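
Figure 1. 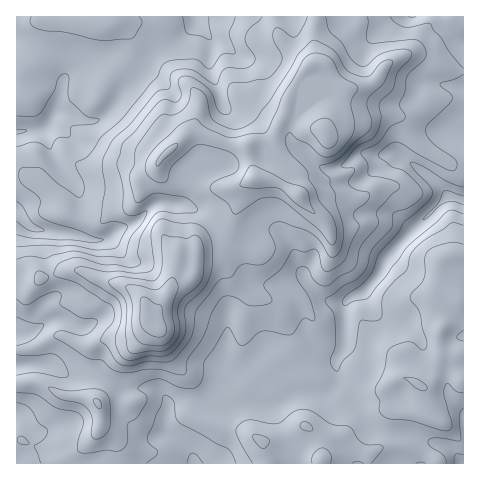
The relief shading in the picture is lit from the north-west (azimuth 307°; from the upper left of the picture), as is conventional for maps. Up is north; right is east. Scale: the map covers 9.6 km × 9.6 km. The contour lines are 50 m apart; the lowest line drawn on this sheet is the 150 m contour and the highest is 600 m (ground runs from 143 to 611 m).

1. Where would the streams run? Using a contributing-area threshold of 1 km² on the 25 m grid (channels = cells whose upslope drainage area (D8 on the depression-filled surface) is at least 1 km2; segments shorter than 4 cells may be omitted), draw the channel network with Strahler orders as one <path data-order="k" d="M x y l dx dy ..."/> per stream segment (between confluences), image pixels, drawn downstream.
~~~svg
<path data-order="1" d="M446 447l1 0 16 16"/><path data-order="1" d="M34 431l-14-14-3 0 0-1"/><path data-order="1" d="M354 399l-5-8-9-9 0-4-1-1"/><path data-order="1" d="M154 389l5 2 8 9-1 32 3 3 10 6 13 13 1 2 0 7 1 0"/><path data-order="2" d="M225 383l-8 15 0 6 3 1 11 1 6-2 40 0 16-9 6 0 1-2 26 2 11-11 2-7"/><path data-order="2" d="M339 377l-2-8-1-1 0-8 5-6 3-8 0-42 2-2"/><path data-order="1" d="M62 372l-7-3-7-2-3 0-2-2-26 0"/><path data-order="1" d="M257 360l-12 11-13 6-7 6"/><path data-order="1" d="M89 326l-4 1-8 0-14-7-11 0-7 3-9 7-7 4-12 1"/><path data-order="1" d="M398 323l-3 0-11-3-15-15-4-7 0-8"/><path data-order="1" d="M227 322l-2 61"/><path data-order="1" d="M346 312l0-10"/><path data-order="2" d="M346 302l4-4"/><path data-order="3" d="M350 298l6-4 7-2 2-2"/><path data-order="3" d="M365 290l13-14 8-18 23-23 0-1 10-11 1 0 8-9 2 0 15-15 14 0"/><path data-order="2" d="M306 280l5 6 15 14 21 0 3-2"/><path data-order="1" d="M298 279l7 0 1 1"/><path data-order="1" d="M290 243l4 8 3 12 3 4 6 13"/><path data-order="2" d="M105 239l-15 0-14-4-37-5-8-3-14-14 0-2"/><path data-order="1" d="M186 206l-8 0-2-2"/><path data-order="2" d="M176 204l-5 0-2-1-12 0-6 4-17 16-15 6-9 8-5 2"/><path data-order="3" d="M459 199l4 0"/><path data-order="1" d="M69 179l-13-17-6-11-3-13-4-7-2-1"/><path data-order="1" d="M196 175l-7 6 0 12-3 6-6 5-4 0"/><path data-order="2" d="M41 130l-13 0-1 1-8 0-2 1"/><path data-order="1" d="M294 120l-3 9 0 12 25 24 7 3 13 0 1-1 4 0 8-5 6-5 5-3 38 0 28 20 8 7 12 12 0 1 5 0 8 5"/><path data-order="2" d="M55 112l-2 3-4 8-8 7"/><path data-order="1" d="M222 104l-4-15-7-14 0-4-1-1 0-31-3-5"/><path data-order="1" d="M412 98l13-14 20 0 1 1 14 0 3 2"/><path data-order="1" d="M123 91l-12 18-9 9-5 2-14 0-13-7-3 0-1-1-11 0"/><path data-order="2" d="M63 82l-1 1-1 12-2 4 0 5-4 8"/><path data-order="1" d="M73 73l-10 9"/><path data-order="1" d="M244 59l-8-5-11-9-10-3-8-8"/><path data-order="2" d="M207 34l-11-10-2-6"/><path data-order="1" d="M194 22l0-4"/><path data-order="1" d="M396 17l16 0"/>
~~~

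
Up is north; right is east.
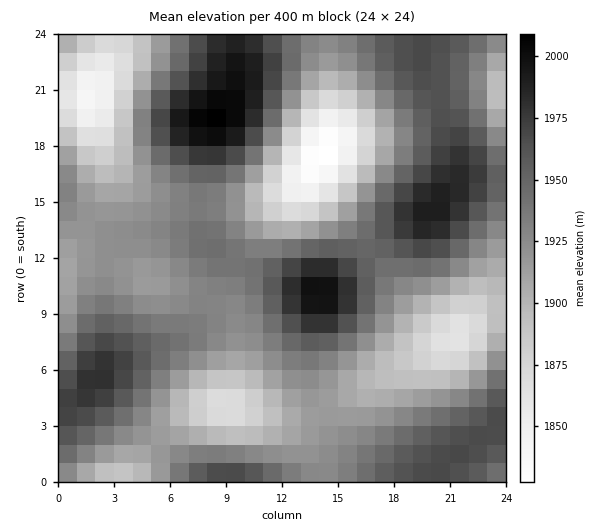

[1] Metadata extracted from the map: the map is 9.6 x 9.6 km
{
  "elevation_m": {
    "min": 1825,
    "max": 2010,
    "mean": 1930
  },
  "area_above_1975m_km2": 9.1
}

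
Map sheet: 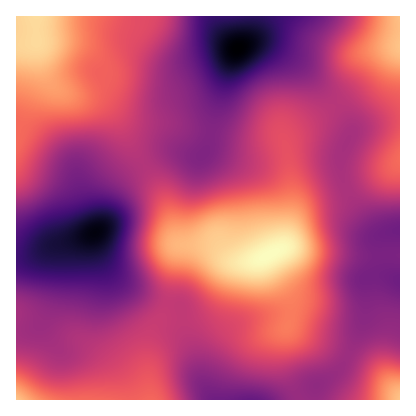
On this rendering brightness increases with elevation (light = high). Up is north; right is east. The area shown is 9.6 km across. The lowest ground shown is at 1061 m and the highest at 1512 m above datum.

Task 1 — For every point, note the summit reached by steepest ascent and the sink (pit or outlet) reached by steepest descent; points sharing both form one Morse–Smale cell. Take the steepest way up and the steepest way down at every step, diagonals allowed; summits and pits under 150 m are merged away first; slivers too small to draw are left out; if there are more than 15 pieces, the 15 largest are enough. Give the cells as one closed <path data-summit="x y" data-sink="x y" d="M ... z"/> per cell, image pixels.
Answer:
<path data-summit="268 256" data-sink="238 48" d="M262 43l-12 0-10 4-5 5-13 34-8 28-5 30-5 10-4 2-6 0-14-4-12 0-16 7-8 7 21 36 11 36 7 8-5 6-10 52 13 4 3 24 8 18 8 28 10 18 4 4 100 0 2-14 16-10 10-10 19-38 5-22 0-26 6-4 14 0 14 4 0-50-16 4-8-1-16-19-15-26-5-26 3-12 8-16 0-6-10-18-43-47-22-15z"/><path data-summit="36 16" data-sink="238 48" d="M254 16l-238 0 0 114 4-6 16-44 0-36 6 22 8 16 8 7 10 5 36 9 15 17 25 44 24-12 32 4 9-12 5-30 16-52 5-10 14-14 4-10z"/><path data-summit="16 400" data-sink="96 232" d="M94 233l-36 13-3 8-2 36-6 22-11 15-20 3 0 70 134 0-2-16 1-40 3-12 12-18 4-10-22-8-26-15-18-21z"/><path data-summit="400 46" data-sink="238 48" d="M400 16l-146 0-3 18-9 12 20-3 20 9 16 11 43 47 10 18 0 6-8 16-3 12 3 20 17 32 18 20 22-4z"/><path data-summit="36 16" data-sink="96 232" d="M36 44l0 36-20 52 0 125 14-1 22-10 44-14 9-10 6-24 8-14 9-10 15-10-24-44-15-17-36-9-10-5-8-7-8-16z"/><path data-summit="268 256" data-sink="96 232" d="M144 164l-16 10-9 10-8 14-6 24-11 12 0 4 8 22 18 21 26 15 22 7 10-51 5-6-7-8-11-36z"/><path data-summit="400 400" data-sink="238 48" d="M386 276l-14 0-6 4 0 26-5 22-19 38-10 10-16 10-2 14 86 0 0-120z"/><path data-summit="16 400" data-sink="238 48" d="M172 304l-5 0-2 8-10 14-5 12-2 14 2 48 62 0-10-18-10-32-7-16-4-26z"/><path data-summit="268 256" data-sink="96 232" d="M60 244l-30 12-14 2 0 72 20-3 8-9 9-28 2-36z"/>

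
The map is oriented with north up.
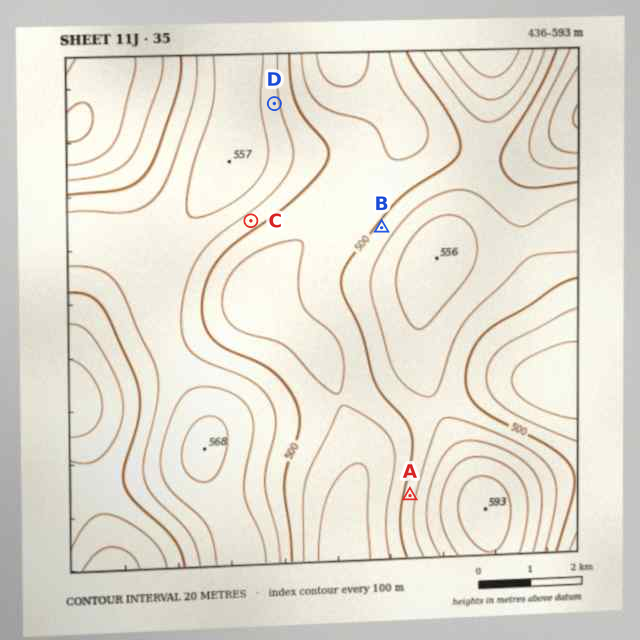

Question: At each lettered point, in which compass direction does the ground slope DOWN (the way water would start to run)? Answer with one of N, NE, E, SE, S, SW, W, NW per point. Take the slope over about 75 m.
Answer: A W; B NW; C SE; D E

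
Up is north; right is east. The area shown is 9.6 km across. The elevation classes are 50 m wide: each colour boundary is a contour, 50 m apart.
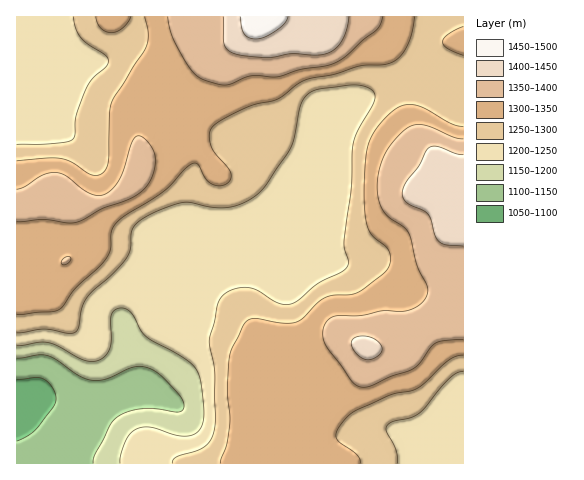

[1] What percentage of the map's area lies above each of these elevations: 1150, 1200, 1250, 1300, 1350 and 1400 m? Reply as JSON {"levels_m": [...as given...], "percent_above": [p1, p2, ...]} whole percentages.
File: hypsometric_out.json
{"levels_m": [1150, 1200, 1250, 1300, 1350, 1400], "percent_above": [94, 90, 64, 44, 17, 5]}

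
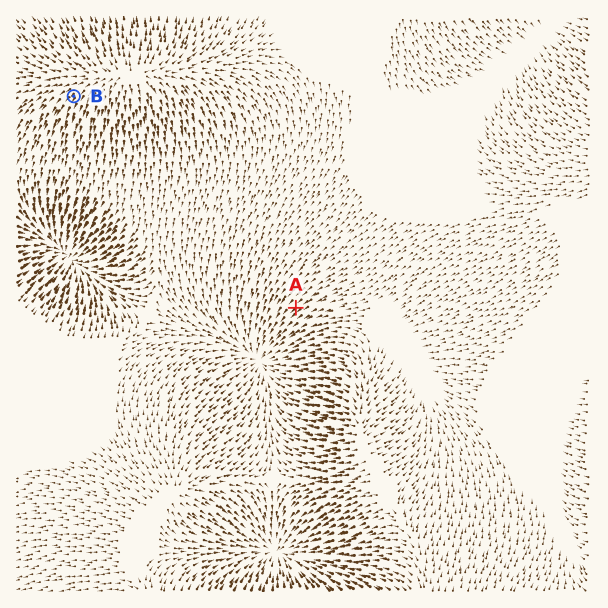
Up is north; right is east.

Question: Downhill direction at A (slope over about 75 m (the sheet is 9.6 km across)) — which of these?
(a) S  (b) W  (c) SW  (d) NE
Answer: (c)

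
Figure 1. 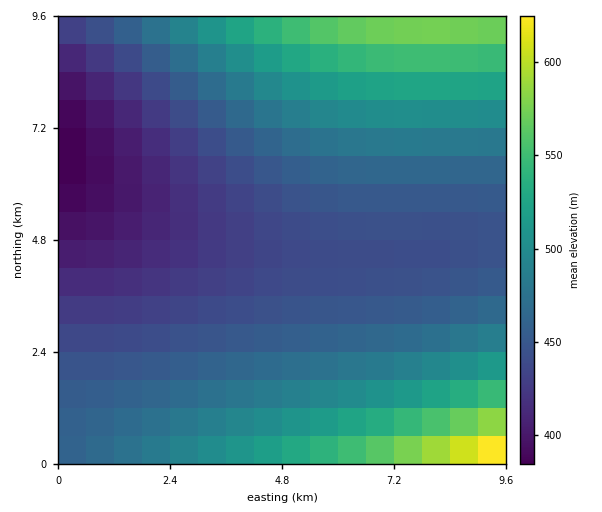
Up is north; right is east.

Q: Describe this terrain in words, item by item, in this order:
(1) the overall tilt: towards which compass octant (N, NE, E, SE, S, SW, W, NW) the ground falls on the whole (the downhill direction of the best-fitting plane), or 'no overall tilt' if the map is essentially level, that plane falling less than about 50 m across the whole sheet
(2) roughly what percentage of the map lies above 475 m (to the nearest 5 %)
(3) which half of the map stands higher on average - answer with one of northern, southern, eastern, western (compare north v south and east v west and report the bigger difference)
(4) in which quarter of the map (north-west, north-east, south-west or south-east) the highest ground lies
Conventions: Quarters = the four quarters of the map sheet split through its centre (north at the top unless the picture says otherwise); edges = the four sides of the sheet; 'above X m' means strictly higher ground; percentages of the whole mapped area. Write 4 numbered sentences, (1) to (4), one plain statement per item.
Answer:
(1) Overall the map slopes down towards the west.
(2) Ground above 475 m makes up about 35 % of the sheet.
(3) On average the eastern half of the map is the higher ground.
(4) The highest ground is in the south-east quarter.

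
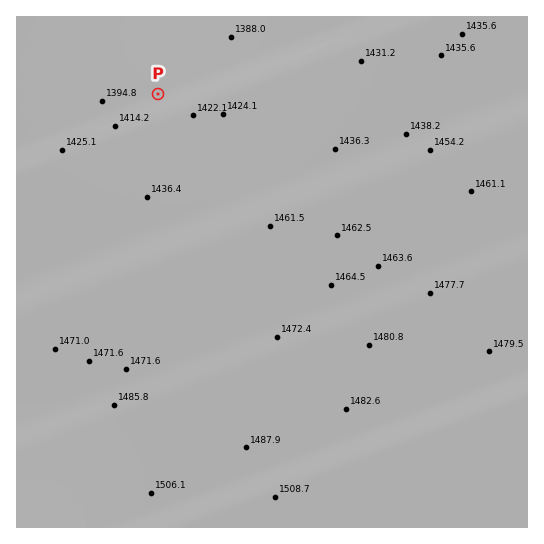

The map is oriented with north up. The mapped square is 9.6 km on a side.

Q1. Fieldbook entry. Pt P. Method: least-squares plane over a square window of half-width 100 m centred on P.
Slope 2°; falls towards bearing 344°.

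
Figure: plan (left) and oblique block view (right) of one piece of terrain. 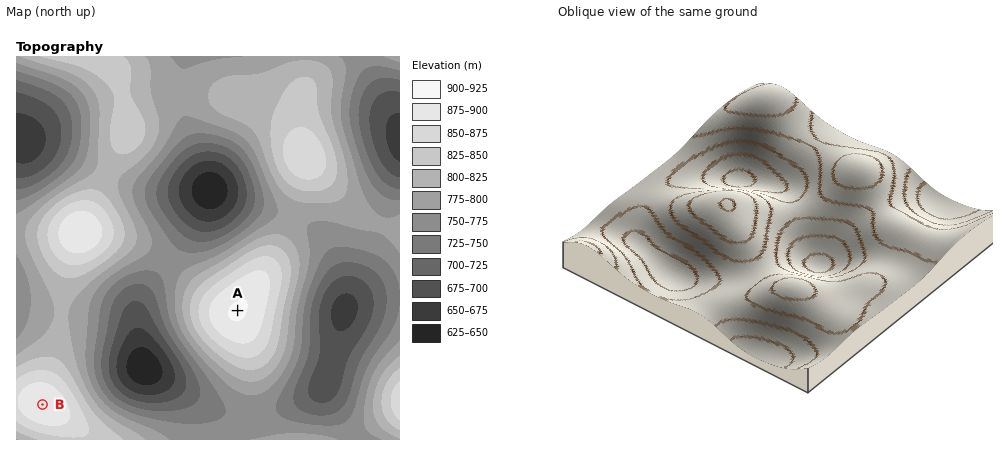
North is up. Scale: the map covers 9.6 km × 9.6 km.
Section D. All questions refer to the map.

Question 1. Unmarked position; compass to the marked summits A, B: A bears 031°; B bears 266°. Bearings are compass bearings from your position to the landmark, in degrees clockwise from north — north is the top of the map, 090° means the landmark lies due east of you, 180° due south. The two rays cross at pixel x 187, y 394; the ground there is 710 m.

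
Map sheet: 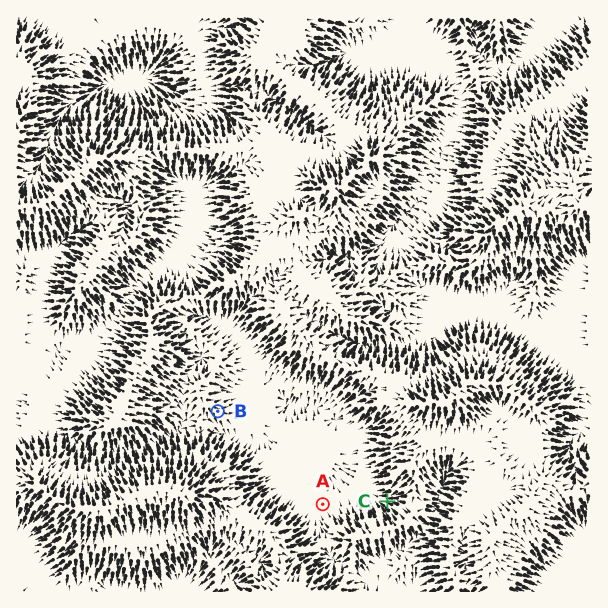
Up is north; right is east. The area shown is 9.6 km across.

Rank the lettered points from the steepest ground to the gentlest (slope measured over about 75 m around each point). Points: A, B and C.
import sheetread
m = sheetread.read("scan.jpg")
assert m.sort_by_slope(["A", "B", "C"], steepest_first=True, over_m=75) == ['C', 'B', 'A']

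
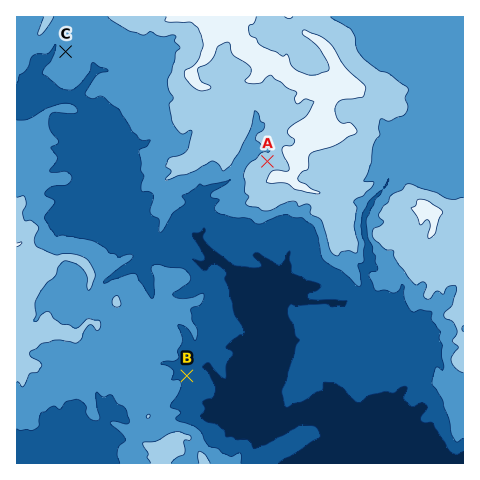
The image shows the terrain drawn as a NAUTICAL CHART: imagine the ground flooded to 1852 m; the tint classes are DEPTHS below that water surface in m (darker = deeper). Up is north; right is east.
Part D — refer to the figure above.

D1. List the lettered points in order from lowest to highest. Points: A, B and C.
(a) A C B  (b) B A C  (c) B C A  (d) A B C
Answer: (c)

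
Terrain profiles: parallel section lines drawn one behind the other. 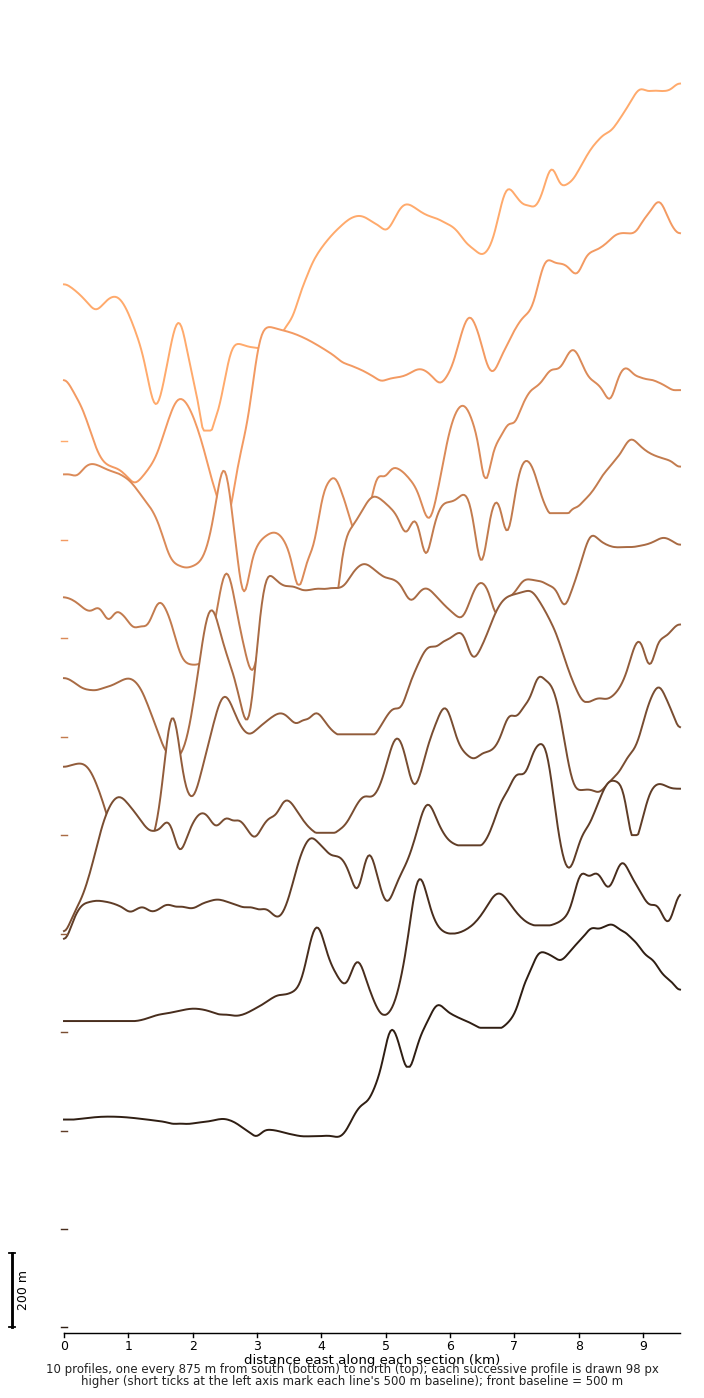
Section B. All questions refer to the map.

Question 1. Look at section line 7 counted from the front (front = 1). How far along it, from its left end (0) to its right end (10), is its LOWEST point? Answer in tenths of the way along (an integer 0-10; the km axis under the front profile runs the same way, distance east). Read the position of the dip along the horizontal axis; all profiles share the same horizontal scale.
3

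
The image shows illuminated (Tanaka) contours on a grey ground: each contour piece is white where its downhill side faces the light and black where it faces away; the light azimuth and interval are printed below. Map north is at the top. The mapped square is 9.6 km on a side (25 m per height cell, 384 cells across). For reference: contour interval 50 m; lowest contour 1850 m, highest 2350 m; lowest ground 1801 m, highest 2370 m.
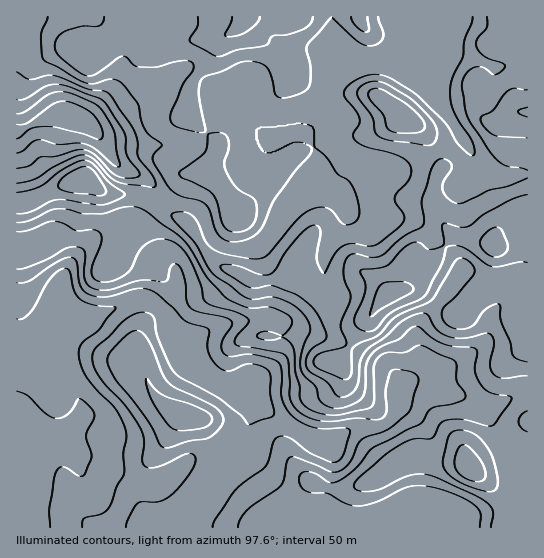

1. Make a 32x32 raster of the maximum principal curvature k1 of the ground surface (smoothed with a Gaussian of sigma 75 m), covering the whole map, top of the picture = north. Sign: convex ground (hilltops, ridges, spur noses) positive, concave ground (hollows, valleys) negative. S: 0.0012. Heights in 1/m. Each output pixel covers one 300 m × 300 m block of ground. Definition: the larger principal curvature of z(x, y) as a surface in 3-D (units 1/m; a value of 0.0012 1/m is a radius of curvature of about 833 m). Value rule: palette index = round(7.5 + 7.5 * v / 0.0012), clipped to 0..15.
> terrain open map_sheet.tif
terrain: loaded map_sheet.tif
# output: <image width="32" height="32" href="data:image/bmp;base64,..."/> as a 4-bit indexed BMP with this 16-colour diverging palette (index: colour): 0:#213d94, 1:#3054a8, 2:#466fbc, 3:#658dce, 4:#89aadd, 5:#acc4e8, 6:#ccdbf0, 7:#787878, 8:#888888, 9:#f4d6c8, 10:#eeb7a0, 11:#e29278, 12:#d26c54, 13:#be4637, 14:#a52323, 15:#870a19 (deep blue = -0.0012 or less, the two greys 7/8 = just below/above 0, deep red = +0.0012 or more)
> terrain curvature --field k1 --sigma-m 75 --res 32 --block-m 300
<image width="32" height="32" href="data:image/bmp;base64,Qk12AgAAAAAAAHYAAAAoAAAAIAAAACAAAAABAAQAAAAAAAACAAATCwAAEwsAABAAAAAAAAAAlD0hAKhUMAC8b0YAzo1lAN2qiQDoxKwA8NvMAHh4eACIiIgAyNb0AKC37gB4kuIAVGzSADdGvgAjI6UAGQqHAIeJmZqIiZmZh3d4h3d3eciImoeKmod4iamHmYh3d2rId6l3iXeoiIiKzu7ZZ3i/p4ioeHqYiYiHjeqL3rvO/Id4mHeJynmJh62GWZvLnMmIh4iZh6yZmHjJd3uYuo25iXiYiHeazdqImZmIl4i7mKt4mXd5vNy5d5vNzNh5mIeKiaiIq8uYh3ibmt2XeIiJl5mImqrXeIl2a7v7d3d4mqiYiauqx3irZnr/60aXh4m7mImprKeIr/7bub6amJmHqZh4d5ynh3i7l4m+6Gi8uaioeHiKqKqYp2a5jPt4zKiaqXrKhnqaqrqLyHff/ZjJiKlo7dzKea3+3JiayqyXmnfbd72ph2v+qKyIvaqp1muoreqbqId/mIeNqLlp2bvdyqh5iZmZ/ay5idl3Z5qsq6jJaIl2nuid2Xiqd3d5x3mq/7ie/+iXvKp4iHeJq6eImnr//9ybu7lql3iIiHqniHh4rPlovamYeKmIh4douoiXm4rpm7l5mYeIiIiIebh6l3p4homoiql3iHmry623fJe4h3erq8uJiId3d5z/qN26yGd5uojZeIqnmIrv2HrHq7qIy5p3umd4u6i/+4iKuKisrOuKh4unZquHiJiIiciIis27mruHuIq6d4iIh3epiWm5mJiJvMupiYeL2IiIupmYmYeaiHeKypu5v6h3h4qH"/>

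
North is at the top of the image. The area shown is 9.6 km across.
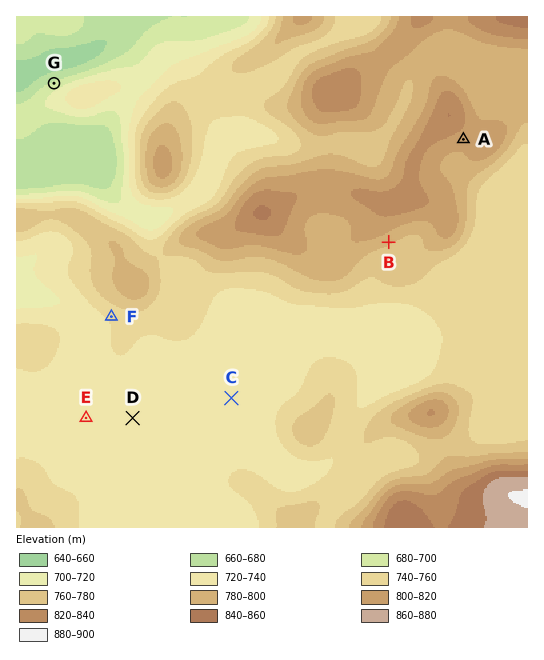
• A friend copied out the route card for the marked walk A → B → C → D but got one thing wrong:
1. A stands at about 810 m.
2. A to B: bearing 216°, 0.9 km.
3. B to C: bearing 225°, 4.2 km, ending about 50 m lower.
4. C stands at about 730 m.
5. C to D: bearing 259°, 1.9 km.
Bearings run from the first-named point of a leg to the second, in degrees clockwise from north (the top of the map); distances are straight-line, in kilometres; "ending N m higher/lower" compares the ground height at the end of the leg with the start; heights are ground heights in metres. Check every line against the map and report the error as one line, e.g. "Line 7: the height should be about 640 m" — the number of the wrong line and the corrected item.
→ Line 2: the distance should be 2.4 km.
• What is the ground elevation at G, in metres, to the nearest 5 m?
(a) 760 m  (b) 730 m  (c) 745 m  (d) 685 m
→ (d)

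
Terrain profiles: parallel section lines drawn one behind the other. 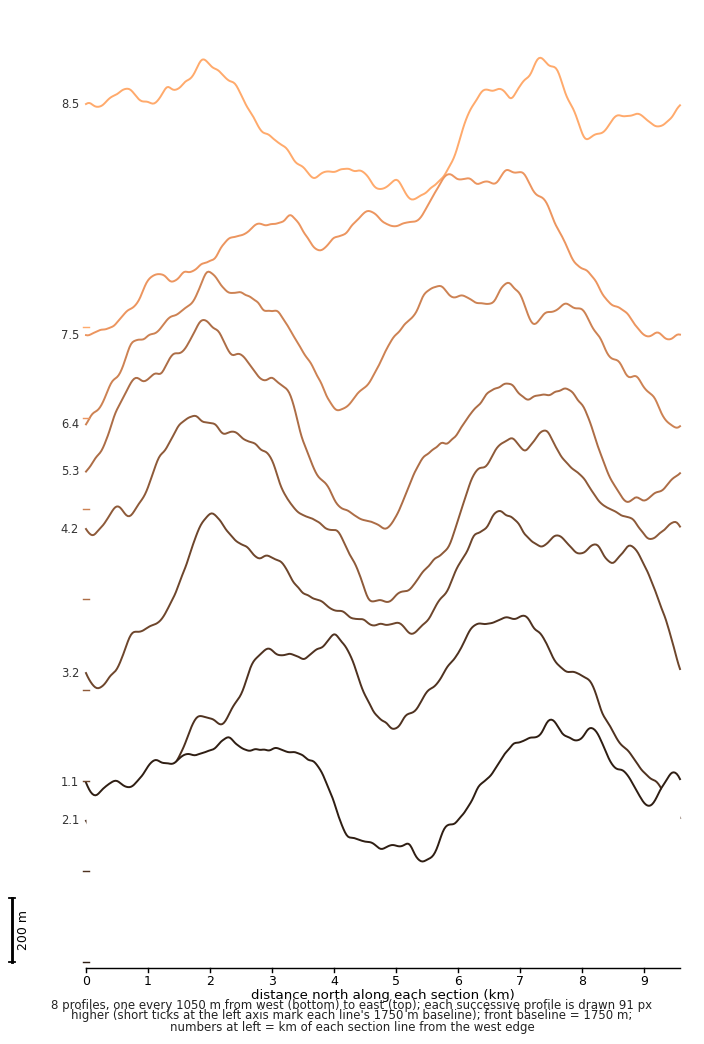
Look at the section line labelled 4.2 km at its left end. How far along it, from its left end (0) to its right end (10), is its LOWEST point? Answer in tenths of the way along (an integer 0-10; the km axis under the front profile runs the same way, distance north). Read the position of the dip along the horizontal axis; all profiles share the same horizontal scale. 5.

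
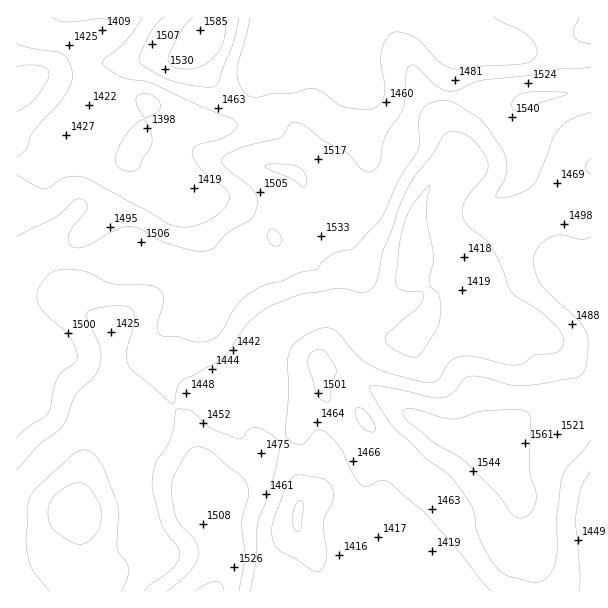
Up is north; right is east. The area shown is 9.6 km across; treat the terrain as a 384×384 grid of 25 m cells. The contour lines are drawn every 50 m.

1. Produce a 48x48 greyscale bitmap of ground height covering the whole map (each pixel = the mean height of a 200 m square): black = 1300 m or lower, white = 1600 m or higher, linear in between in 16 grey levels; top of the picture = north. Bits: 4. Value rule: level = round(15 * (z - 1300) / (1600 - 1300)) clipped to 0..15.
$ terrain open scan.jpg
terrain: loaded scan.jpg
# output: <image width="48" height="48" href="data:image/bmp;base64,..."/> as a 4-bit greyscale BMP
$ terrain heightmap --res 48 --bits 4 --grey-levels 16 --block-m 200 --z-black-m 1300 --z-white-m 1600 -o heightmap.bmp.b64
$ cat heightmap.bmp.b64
<image width="48" height="48" href="data:image/bmp;base64,Qk32BAAAAAAAAHYAAAAoAAAAMAAAADAAAAABAAQAAAAAAIAEAAATCwAAEwsAABAAAAAAAAAAAAAAABEREQAiIiIAMzMzAERERABVVVUAZmZmAHd3dwCIiIgAmZmZAKqqqgC7u7sAzMzMAN3d3QDu7u4A////AGZURFVVeJq83KhmZlVmZmdmZmZ4maqph2VERERFZ4mrzLhmZlVmZmZmZmeJqqqph2VEMzRVZmiau7l2ZUVmZmZmZmeaqqqqh1RDMzRVZmeau7l1VERmZmZmZniqqqqqh1QzIjRWZnmqu6l1MzVmZmZmZ4mqq7uqhlQyIiNWZoqqu6l1MjVmZmZmeJqqvMuphlQyESNWZ5qru6l1MjVWZmZniZqrvdy5hmQyEiRWZ5q7u6qGQzRWZmZ4iZqrzty6h2VDIjRWaJq7u6qXU0RWd3eIiaq83ty6h2ZUM0VmeJq7uqqXZVVmiIiJmavN7ty6mHZlREVmZ5q7uqmYZmZnmZmZqrze7ty6qYdmVVZmZ4mqqZmYd3ZomZmau87v/ty6qph2ZVZmZnmqmIiIeHd4mImrze7//ty7qqqYZmZWZniYh3iHiIiZh4q83u7v/ty7uqqpdmVVZniHd3d3eJmZeJvN3c3e7dzMu6qphmZmZ3d3d3ZmeZqpiazMu7vMzMzLuqqqh2Zmd4d3d2Zmeaqpmquqqqq7u7u7qqqqmHZneIh3dmZmeaqpqpmIeJqqqqqqqqqqqYd3iIiId2ZmeaqqmHdmZ5mZiImZqqqqqod4iZmYh2Zmeaqph2ZVZ3iHd3iImqqqqod4mamqmHZmeJqYZlVVVmZmZnd3mqqqqYdnmqqqqYdmZ4iHZVVVVWZmZmZ4mqqqmHZnmqqqqpd2ZmdmZmVVVWZmZmZ5qqqpiHd3iqqqqqmHZmZmZmVVVWZnd3iaqqqZiJmZmqqqqqqYh3Zmd2VVVWZ3d4mqqqqpmZqqqqqqqqqqmZiIiGVVVWZneJqqqqqqqqqqqqqqqqqqqqqpqXVEVWZmeJqqqqqqqqqqqqqqqqqqqqqqqXZEVWZniaqqqqqqqqqqqqqqqqqqqruqqYZDVmZ3iaqqqqqqqqqqqqmZqqqqq8u7qoZEVmd4iZqqqqqqqqqqqYd4maqqvMzLupdUVmeIiImqqpmaqqmZh3ZneJqqvMzLu6hUVniZmIiaqpmZqqmIdmZmZ5qrvMy7u7llVmiaqZiJmYiImZh2ZmZmeJqrvMu7u7qGVmeJqqmImYd3iHZlVWZniau8zcu6qrqXVWZ4qqqYiHZmZmZVVWZ4mrzN3Mu6qquoZmZoqqqpiHdmZmVVVWZ4mqu7u7uqqquqhmZ4qqqpmId2ZmZVRWZ3iJqqqqqqmaq6l3eJq7qqmIh2ZmZlVWZmZ4maqqqZmaqqmIiau7uqmZl3ZmZlVWZmd4iaqqmIiJqqmZmrvMu6qqqXdmZlVVZ4iYiZmZiHd4mqqqq7zdzLu7qYdmZmVXiZmYd4iIh3Znmqqqq7vN3czMuph2Z3eJqqqYZmZ3dmZnmqqpqqq7u7zLqph3eJmrzMuXZmZmZmZomqmIiIiZmqqpmYd3eJq87uyoZmVmZmZomph2ZmZ3iZmYd3Zmd5q83u65dmVWZmZnmYdmZmZniYiHZmZmZnmrzu7JdmZVZmZniHZmZmZ4iYh2ZVVVVWiqve7KdmZlZmZnd2ZmZniJmYhw=="/>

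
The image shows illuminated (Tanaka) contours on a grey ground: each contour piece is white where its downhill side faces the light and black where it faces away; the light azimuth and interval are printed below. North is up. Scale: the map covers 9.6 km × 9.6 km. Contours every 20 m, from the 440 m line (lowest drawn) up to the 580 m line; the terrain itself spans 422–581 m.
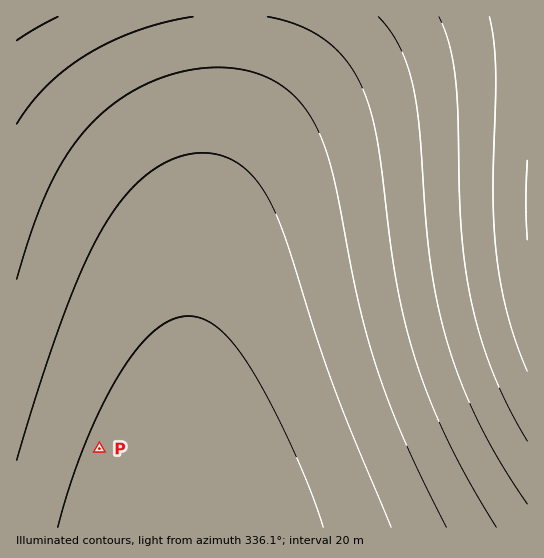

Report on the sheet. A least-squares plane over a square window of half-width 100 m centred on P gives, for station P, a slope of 1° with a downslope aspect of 114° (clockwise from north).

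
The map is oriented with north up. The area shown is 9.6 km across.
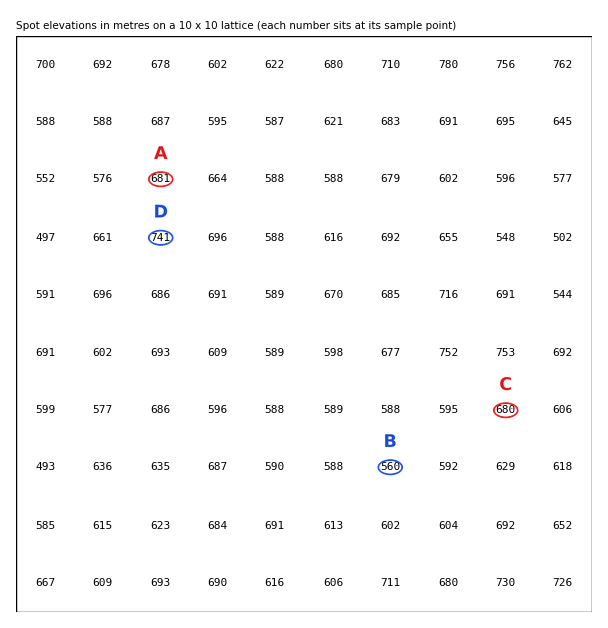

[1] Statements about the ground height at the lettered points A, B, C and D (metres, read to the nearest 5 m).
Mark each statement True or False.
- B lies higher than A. False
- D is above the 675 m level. True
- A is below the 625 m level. False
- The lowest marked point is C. False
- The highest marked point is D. True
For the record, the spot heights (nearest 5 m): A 680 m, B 560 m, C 680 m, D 740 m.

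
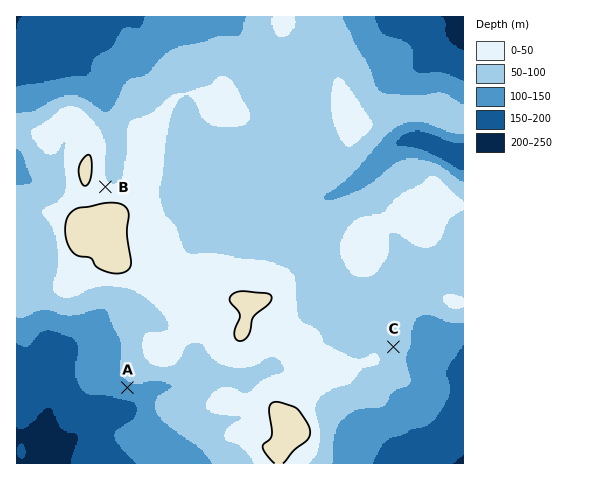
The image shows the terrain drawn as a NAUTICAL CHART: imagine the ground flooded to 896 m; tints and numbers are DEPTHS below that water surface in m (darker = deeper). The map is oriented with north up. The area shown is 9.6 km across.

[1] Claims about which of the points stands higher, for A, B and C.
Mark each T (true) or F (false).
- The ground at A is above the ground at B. F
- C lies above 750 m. T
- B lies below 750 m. F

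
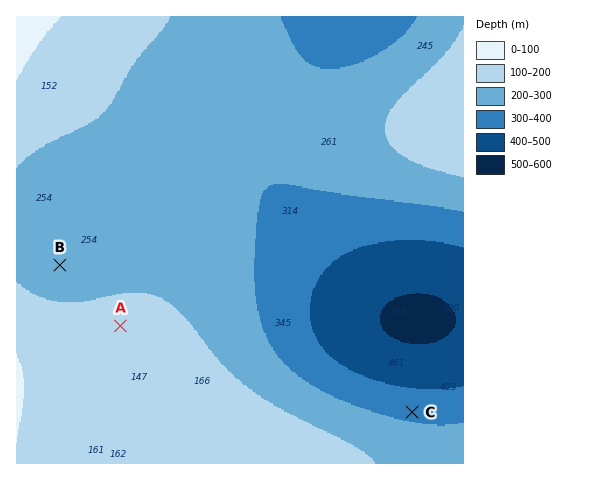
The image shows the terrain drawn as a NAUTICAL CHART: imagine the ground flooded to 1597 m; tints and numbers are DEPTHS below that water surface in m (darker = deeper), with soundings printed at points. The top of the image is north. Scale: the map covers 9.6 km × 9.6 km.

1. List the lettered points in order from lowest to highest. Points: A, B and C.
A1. C B A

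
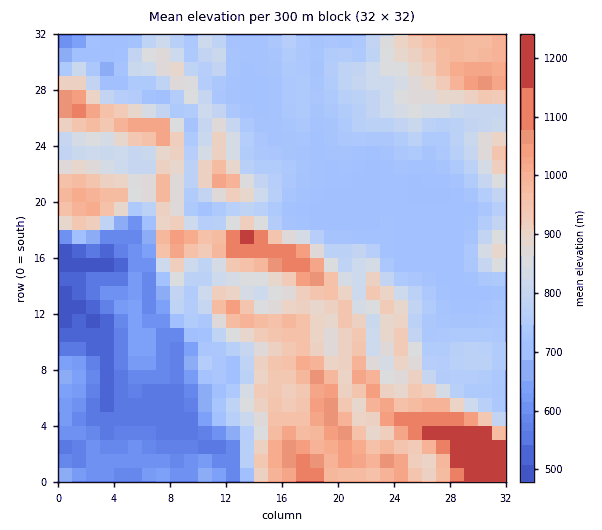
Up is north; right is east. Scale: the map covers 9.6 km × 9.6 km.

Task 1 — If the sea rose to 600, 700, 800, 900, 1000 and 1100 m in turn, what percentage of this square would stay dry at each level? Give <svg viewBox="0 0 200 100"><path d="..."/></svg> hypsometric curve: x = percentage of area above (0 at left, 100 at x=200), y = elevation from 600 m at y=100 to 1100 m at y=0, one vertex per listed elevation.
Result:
<svg viewBox="0 0 200 100"><path d="M176 100l-13-20-75-20-34-20-32-20-16-20"/></svg>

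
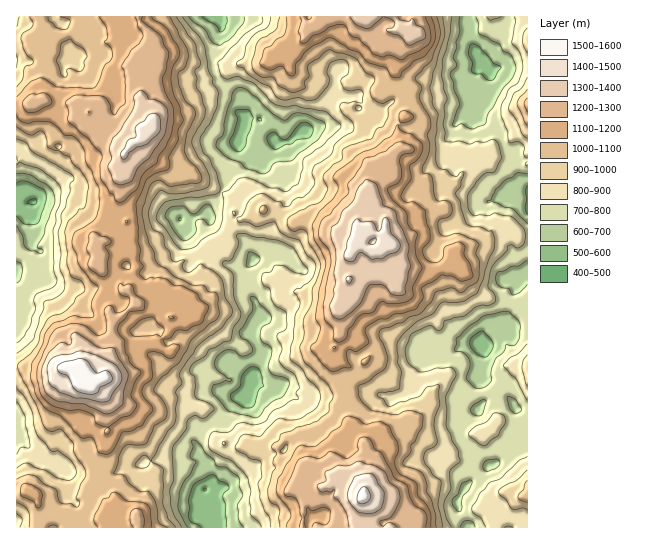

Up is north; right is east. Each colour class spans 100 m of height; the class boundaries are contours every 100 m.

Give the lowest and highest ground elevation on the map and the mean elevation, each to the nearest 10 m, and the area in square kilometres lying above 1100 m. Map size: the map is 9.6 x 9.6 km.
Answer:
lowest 490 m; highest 1570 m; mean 970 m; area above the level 27.6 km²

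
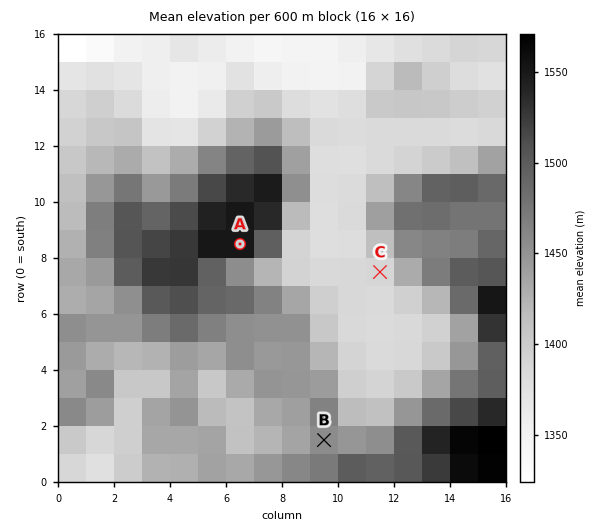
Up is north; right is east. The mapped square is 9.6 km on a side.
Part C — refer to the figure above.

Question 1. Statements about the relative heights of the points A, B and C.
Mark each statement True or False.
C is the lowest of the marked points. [True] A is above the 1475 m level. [True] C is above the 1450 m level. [False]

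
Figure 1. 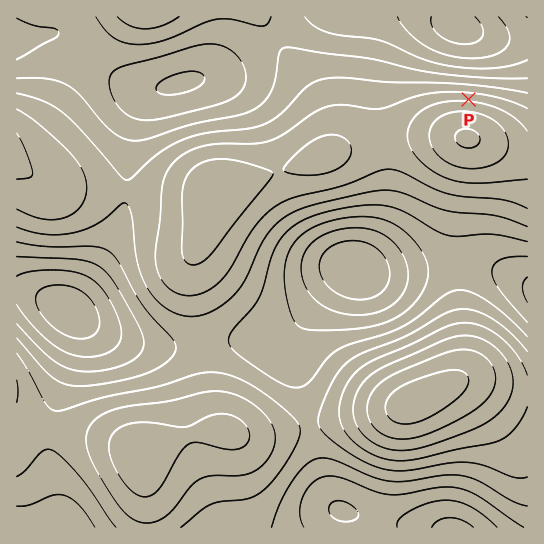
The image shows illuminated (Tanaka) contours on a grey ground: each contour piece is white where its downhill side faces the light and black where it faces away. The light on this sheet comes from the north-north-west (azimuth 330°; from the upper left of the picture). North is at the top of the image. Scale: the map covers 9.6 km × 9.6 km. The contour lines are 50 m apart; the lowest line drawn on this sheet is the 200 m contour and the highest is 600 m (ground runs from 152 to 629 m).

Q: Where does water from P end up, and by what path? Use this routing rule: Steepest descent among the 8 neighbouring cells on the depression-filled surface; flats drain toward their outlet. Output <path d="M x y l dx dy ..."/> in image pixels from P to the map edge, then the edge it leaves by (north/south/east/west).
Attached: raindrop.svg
<path d="M469 99l0-62-3-3 0-5-12-12"/>
exit: north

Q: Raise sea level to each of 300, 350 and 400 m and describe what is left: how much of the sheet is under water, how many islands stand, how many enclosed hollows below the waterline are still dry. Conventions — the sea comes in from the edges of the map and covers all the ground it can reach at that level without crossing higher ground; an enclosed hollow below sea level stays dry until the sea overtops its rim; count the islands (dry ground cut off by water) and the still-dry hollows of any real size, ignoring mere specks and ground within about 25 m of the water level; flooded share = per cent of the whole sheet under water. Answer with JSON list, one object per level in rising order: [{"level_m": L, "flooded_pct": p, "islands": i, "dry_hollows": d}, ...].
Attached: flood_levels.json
[{"level_m": 300, "flooded_pct": 11, "islands": 0, "dry_hollows": 2}, {"level_m": 350, "flooded_pct": 37, "islands": 0, "dry_hollows": 0}, {"level_m": 400, "flooded_pct": 54, "islands": 0, "dry_hollows": 0}]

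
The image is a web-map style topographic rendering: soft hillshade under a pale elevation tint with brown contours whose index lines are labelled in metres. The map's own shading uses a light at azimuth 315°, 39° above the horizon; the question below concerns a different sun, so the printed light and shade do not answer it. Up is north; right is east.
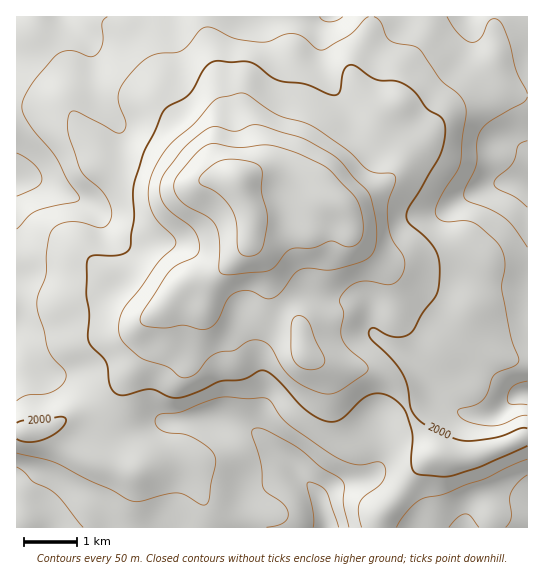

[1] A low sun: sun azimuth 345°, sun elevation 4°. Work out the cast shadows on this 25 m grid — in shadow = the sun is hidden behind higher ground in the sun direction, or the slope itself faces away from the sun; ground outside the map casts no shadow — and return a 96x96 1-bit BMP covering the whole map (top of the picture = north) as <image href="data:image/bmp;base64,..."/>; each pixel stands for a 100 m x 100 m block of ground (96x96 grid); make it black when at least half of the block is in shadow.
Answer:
<image width="96" height="96" href="data:image/bmp;base64,Qk2+BAAAAAAAAD4AAAAoAAAAYAAAAGAAAAABAAEAAAAAAIAEAAATCwAAEwsAAAIAAAAAAAAA////AAAAAAAPwAHwAAAAfAf///8PwAPwAAAA/Af///8fwAP4AAAA/AP///8fwMP4AAAB/AH///8fwef4AAAB/AD///8////wAAAD/gB///8////wAAAH/wB///8////wAAAP/wA///9////wAAAf/4A///9//+HgAAA//8Af/////4AAABh//8Af////+AAAAD3//8AP////4AAAAH///8ADj///gAAAAH///8AAAP//AAAABv///+AAAB/+AAAAf/////AAAAf+AAAA//////AAAAAAAAAH//////gAAAAAAAA///////wAAAAAAAB///////wAAAAAAAD///////wAAAAAAAH///////4AAAAAAAH///////4AAeAAAAP///////4AAf8AAAP///////4AAP8AAAP///////4AAH8AAAf///////wAAD8AAAfz//////wAAD8AAAPw//////AAAD8AAAHwP///4AAAAD8AAADwH//fAAAAABwAAABAH7/AAAAAAAAAAAH8P5/AAAQAAAAAAAP+f7/AAB4AAAAAAAf////AAH4AAAAAAAP////AAP4AAAAAAAH////AAf4AAAAAAAD////gAf4AAAAAAAA////gA/wAAAAAAAAOP//gB/wAAAAAAAAAD//gP/wAAAAAAAAAB//w//wAAAAAAAAAB/////wAAAAAAAAAB/////wAAAAAAAAAB/////wAAAAAAAAAA/////wAAAAAAAAAA/////gAAAAAAAAAAf////gAAAAAAAAAAP////gAAAAAAAAAAH////AAAAAAAAAAAD////AAAAAAAAAAAB////AAAAAAAAAAwAB///AAAAAAAAAD4AAH4/AAAAAAAAAH8AAAAOAAAAAAAAAP+AAAAAAAAAAAAAAf+AAAAAAAAAAAAAAf/AAAAAAAAAAAAAAf/AAAAAD+AAAAAAAf/gAAAAH/wAAAAAAP/gAAAAP/8AAABwAD/gAAAAP//AAADwAAfgAAAAP//gAAHwAAGAAAAAH//wAAHwAAAAAAAAB//4AAHgAAAAAAAAAH/8AAAAAAAAAAAAAH/+AAAAAAAAAAAAAD/8AAAAAAAAAAAAAA+AAAAAAAAAAAAAAAAAAcAAAAAAAAAAAAAYAYAAAAAAAAAAAAB/4AAAAAAAAAAAAAD/8AAAAAAAAAAAAAD/8AAAAAAAAAAAAAH/8AAAAAAAAAAAAAD/8AAAAAAAAAAAAAB/8AAAAAAAAAAAAAAf8AAAAAAAAAAAAAAB4AAAAAAAAAAAAAAAAAAAAAAAAAAAAAAAAAAAAAAAAAAAAAAAAAAAAAAAAAAAAAAAAAAAAAAAAAAAAAAAAAAAAAAAAAAAAAAAAAAAAAAAAAAAAAAAAAAAAAAAAAAAAAAAAAAAAAAAAAAAAAAAAAAAAAAAAAAAAAAAAAAAAAAAAAAAAAAAAAAAAAAAAAAAAAAAAAAAAAAAAAAAAAAAAAAAAAAAAAAAAAAAAAAAAAAAAAAAAAAAAAAAAAAAAAAAAAAAAAAAAAAAAAAAAAAAA="/>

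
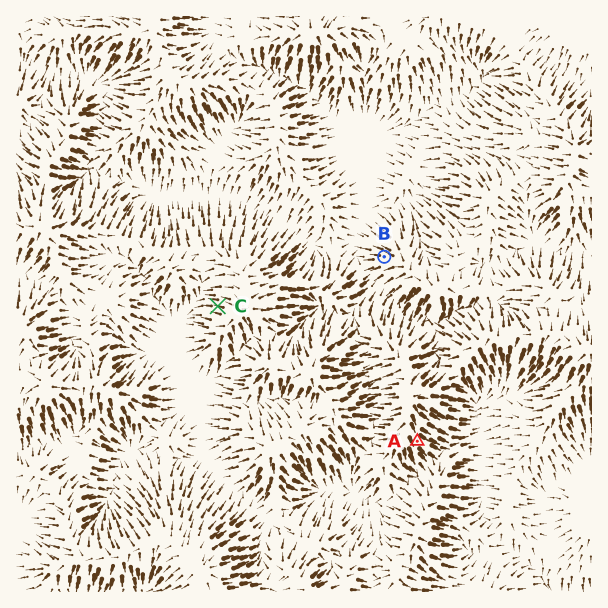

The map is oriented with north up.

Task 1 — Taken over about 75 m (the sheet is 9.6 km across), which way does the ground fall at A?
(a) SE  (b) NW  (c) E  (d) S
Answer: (a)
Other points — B W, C W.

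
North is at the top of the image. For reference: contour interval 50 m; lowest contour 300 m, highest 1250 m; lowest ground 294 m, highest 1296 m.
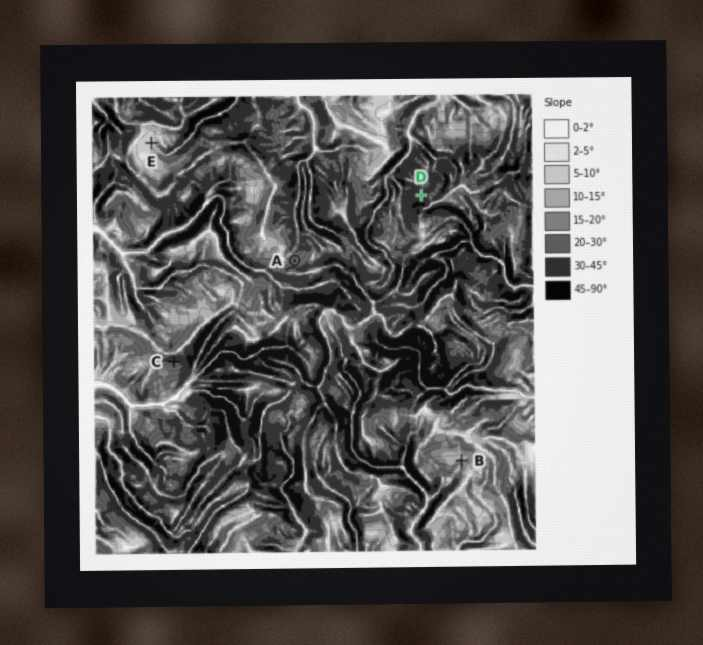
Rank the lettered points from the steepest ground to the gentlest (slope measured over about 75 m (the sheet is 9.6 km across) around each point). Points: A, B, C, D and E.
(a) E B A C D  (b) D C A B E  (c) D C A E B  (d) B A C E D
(b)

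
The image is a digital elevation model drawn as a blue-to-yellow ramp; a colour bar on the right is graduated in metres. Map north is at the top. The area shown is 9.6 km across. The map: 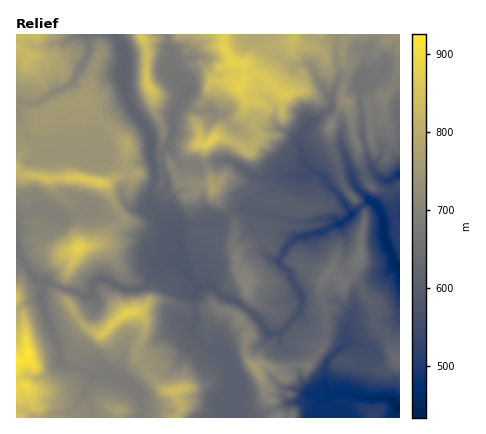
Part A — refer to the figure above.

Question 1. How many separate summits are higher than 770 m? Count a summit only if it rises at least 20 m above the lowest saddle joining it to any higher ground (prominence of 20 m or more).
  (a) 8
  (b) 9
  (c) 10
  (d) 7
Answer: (b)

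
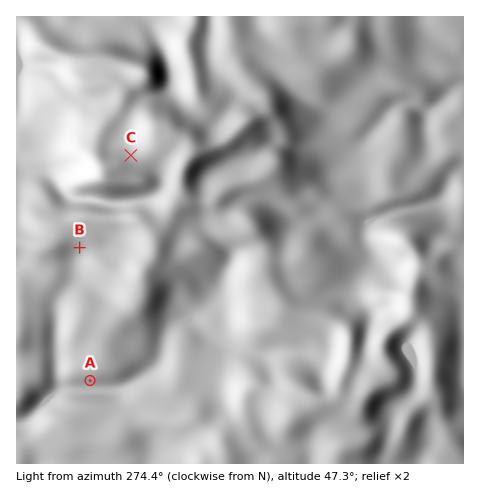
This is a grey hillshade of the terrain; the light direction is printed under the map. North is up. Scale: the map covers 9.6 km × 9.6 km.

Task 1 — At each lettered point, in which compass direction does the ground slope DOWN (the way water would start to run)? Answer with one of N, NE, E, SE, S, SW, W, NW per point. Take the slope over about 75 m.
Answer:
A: S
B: S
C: N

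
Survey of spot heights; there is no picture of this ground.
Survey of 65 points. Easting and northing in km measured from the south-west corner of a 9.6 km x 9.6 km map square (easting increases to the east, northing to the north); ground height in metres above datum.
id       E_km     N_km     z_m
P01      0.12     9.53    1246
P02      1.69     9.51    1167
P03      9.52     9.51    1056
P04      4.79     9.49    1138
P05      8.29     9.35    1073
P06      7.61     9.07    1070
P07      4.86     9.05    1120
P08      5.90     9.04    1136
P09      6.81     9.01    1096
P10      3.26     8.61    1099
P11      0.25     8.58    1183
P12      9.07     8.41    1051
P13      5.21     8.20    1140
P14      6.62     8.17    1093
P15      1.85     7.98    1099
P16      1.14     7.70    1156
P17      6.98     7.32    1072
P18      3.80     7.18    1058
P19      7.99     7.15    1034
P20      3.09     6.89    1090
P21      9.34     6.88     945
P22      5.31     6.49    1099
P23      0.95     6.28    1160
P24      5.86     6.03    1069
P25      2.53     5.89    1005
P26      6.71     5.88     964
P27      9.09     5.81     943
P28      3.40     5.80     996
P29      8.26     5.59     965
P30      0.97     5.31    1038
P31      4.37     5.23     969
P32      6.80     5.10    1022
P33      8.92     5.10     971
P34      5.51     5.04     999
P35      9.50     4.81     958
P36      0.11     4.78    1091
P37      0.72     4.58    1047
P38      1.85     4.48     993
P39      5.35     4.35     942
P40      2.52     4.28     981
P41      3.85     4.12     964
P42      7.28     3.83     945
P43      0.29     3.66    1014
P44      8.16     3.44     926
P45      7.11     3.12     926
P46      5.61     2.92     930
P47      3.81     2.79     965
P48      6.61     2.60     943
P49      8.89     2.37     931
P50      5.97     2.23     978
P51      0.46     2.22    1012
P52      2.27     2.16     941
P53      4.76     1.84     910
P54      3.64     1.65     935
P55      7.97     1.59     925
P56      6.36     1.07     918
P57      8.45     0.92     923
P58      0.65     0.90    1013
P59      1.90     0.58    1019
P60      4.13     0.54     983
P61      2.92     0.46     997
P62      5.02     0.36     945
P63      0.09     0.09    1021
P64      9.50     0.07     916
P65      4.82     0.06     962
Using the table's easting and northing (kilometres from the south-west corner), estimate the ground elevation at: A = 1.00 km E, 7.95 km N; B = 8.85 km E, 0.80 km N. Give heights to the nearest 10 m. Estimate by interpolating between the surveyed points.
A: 1180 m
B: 920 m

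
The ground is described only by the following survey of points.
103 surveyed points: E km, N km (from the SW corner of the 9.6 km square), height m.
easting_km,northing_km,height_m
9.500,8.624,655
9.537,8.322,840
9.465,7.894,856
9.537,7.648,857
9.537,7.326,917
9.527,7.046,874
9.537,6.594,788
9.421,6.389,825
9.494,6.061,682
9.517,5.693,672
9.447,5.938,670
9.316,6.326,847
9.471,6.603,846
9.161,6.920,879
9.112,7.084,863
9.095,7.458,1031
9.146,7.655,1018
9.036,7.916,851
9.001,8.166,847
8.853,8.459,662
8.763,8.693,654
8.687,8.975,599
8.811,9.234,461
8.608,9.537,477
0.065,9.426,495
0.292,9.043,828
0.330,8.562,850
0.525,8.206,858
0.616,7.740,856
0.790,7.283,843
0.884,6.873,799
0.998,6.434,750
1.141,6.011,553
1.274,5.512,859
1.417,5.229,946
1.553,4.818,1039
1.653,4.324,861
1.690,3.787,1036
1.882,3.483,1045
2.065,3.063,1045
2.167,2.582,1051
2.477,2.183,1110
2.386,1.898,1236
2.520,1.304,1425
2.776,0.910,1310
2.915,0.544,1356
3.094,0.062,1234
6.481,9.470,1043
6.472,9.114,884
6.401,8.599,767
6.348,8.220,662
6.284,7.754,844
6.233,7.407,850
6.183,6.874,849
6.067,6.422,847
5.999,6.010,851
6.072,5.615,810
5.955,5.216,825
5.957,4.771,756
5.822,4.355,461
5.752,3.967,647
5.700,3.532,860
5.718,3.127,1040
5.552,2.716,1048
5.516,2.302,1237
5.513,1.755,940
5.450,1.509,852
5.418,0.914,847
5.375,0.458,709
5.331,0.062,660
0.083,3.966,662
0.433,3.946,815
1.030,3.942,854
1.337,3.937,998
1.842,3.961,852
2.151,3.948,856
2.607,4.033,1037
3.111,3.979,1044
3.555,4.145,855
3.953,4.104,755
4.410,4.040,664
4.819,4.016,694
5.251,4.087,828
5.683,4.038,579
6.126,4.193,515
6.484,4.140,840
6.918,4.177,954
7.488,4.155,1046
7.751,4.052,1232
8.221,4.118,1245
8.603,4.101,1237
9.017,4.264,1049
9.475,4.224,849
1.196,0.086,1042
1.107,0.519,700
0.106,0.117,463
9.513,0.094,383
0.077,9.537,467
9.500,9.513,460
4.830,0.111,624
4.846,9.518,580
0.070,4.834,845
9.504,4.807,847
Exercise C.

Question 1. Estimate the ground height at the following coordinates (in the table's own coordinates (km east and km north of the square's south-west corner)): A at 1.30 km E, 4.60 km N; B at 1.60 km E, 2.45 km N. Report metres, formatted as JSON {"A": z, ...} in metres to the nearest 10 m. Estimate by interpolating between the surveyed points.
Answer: {"A": 850, "B": 890}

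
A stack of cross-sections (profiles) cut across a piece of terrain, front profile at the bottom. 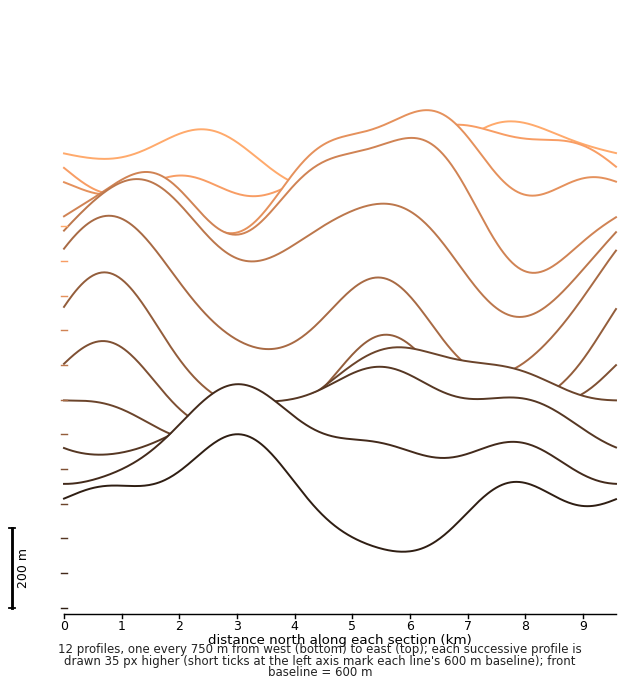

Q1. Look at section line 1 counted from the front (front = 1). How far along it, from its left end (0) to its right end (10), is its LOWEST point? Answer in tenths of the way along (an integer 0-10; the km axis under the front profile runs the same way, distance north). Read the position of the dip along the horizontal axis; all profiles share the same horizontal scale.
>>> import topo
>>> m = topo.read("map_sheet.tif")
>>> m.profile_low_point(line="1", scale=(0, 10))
6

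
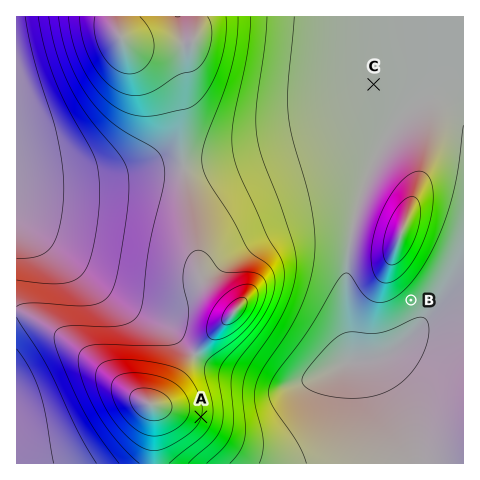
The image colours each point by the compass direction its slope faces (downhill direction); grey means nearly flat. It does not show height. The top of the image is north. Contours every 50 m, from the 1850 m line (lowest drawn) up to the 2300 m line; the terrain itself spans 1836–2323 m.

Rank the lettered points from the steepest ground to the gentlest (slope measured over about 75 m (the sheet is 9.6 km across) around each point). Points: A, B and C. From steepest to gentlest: A B C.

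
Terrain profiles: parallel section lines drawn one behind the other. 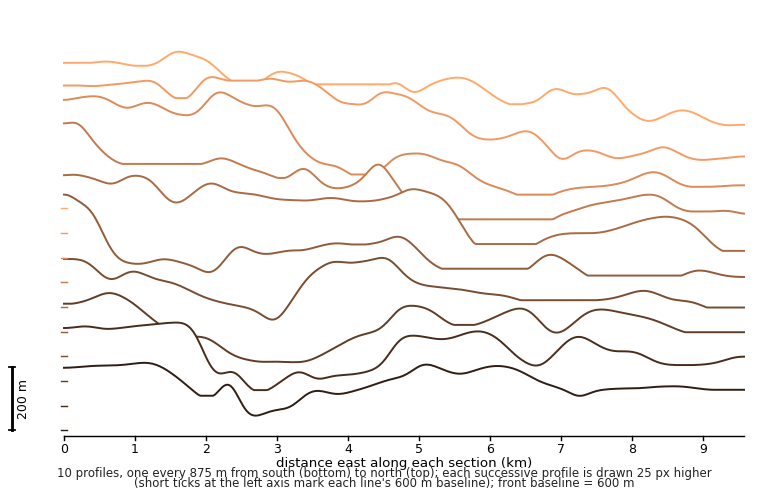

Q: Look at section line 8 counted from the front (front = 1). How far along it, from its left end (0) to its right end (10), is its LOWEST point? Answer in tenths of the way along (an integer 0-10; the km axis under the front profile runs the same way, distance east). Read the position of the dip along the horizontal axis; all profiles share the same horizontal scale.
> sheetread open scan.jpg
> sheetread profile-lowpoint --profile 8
7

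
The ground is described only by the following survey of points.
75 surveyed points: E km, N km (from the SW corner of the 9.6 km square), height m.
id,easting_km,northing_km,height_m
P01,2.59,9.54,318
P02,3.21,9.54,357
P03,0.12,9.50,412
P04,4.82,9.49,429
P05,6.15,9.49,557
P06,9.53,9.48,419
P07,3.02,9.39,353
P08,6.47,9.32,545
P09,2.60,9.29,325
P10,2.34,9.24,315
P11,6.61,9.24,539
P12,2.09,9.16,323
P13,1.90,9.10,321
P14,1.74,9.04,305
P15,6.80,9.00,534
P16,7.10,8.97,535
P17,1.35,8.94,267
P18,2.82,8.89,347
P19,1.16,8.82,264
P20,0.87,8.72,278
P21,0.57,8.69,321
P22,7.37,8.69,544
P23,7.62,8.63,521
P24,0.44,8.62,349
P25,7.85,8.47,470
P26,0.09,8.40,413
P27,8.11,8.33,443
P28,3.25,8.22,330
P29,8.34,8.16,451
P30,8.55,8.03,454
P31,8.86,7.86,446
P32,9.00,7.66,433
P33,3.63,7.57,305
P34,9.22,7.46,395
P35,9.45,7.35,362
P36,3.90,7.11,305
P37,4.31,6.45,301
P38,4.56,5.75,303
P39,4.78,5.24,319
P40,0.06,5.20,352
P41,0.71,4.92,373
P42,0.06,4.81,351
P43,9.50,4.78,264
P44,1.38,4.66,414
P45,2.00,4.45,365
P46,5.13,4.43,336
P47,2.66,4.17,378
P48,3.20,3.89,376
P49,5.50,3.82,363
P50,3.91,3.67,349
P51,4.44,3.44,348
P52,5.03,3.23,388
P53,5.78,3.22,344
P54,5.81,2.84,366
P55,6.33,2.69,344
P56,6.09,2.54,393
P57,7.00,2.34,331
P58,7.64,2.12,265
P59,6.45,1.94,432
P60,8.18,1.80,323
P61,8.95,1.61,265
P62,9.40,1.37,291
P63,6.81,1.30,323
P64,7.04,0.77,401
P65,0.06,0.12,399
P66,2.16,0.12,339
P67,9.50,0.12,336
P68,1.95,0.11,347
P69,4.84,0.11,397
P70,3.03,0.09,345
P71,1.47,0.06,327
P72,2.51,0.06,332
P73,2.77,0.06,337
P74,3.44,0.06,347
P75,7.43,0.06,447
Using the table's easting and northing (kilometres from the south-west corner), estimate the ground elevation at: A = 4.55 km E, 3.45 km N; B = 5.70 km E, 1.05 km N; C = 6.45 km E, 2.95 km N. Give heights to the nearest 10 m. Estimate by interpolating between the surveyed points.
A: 340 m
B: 410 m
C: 310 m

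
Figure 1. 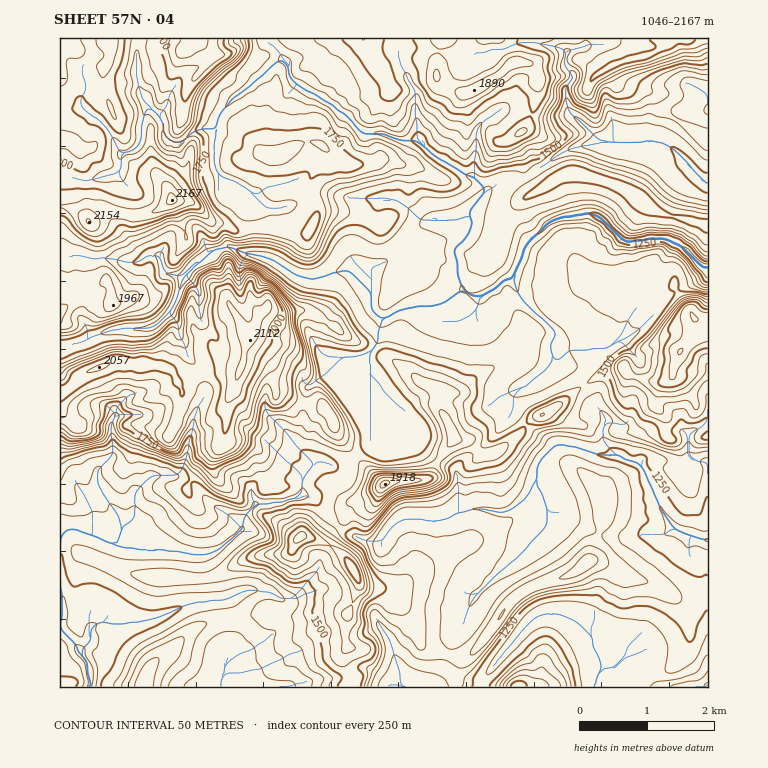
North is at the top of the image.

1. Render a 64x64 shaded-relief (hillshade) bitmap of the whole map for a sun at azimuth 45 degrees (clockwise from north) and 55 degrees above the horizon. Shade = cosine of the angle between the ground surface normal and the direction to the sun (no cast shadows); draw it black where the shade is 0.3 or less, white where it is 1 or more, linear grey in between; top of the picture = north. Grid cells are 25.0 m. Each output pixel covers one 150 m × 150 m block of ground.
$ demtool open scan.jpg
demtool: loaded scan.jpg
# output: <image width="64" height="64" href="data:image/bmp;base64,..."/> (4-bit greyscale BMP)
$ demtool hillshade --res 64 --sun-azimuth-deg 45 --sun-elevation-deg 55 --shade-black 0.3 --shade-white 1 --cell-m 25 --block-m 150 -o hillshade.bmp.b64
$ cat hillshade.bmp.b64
<image width="64" height="64" href="data:image/bmp;base64,Qk12CAAAAAAAAHYAAAAoAAAAQAAAAEAAAAABAAQAAAAAAAAIAAATCwAAEwsAABAAAAAAAAAAAAAAABEREQAiIiIAMzMzAERERABVVVUAZmZmAHd3dwCIiIgAmZmZAKqqqgC7u7sAzMzMAN3d3QDu7u4A////AN7ZiXjMuqu7uqqpmGVXrru7qpebu5WN7u/ty7u8qGZ5ztiJd7y6q8u6qpmYZVatusupiJqryIvd7+27u7upiJrex5mIrLu8y7qqmZh1V6qayoeJqpi7mr3v7bu7u7qqq+2ZqpmszMzLuqmZmHZoq8zYZ6u7uYu6rO/su7u7uqq72pqru7u83LuqmZmZh3m+/sZ6zcurecus7ty7u7u6mruYqru8y7vMuqmZmZiHeL3+hozdzKm3rLzdy7u7uqmZvIq6qru7u7zMuqmZqXZ3rNpYrNzMuap6vMy7uqmZmIq7iqqqqqqrvMzLqry4d3jMtnq9zMy6i4eaqqqYd4iHiruKu6qZiJmqu7u7zJd3mrl4q8zMzLuZt1Vmd3dnh3isy4q6qYd3iIiJmqqWRXeYZ6zMzMzMu7qrhUM1ZmiJm83MiamHeJqqqqmHdTATZ3U77t3MzMu7u7u6l2Z3irvN3dyJmIm7zN3dypdCABV4Y2/v3MzMy7u8zLu7qYm83d7dy4mqzd3d3dzKh2UzSKll7u/LzMzLu7u7y7qqzd7t7d3Mis3dzMy7qqqoiJZ5h43+7ru83Mu7vMu7u6ve7t3d3d2s3Lu7uqh3iruqcjmt//67u83czMzMy7u7u93d3d3d3Kuqu7uqh2eKu6URbP/+t2jLzdzMzMzLu7u7u8zMzMqImZq7qql2aKy4Ukms/9qGZZu7u7zMzMu7u7qavMzMl4qJqrqah2VqylNpq7ztqYd0R3d5u7u6u8y7qZvM3dp4q6u7uZmGVoyiBqmKzMqZqEMhACaamZmry7uom83dyHiszLuYmYeJuiB8pnq7qbulJUEAFIl4iavLupis3d23ebzLq4iZmZmDBbuIrMuqu6Y33ty6uWZ4q8uqic3e7ZeJzJmqmZh2QiAFZnisy7u7mKu8zO64Zmiru6ms7u7biJvMVWeIZTAAEAIjebzLupic7tzLvId4maqru87t3Lh2arkQAUUQAAJhJmaLy8uXVa3szMuIh5vNuprMy6qWVCFJdAACYwAAWHRIvLvMuGU3zsu7u4WM3uzcqIdleVVDJKp0BZmVFGibh1jNusyGZVzuy7u6U67+7byUNGiqh2VYynmM7ahXiIuYaLubtliGr/27u6c23u7tyXd4rNt1VEinabzclEZ3eamIqrtzepn//Lu6hVrd3dzKmty8yDRVepaLuZhkZXh5u6eKunet3f/bu6lmi93N3LvLrdumRXZmVrzZhmZmiIrLlnu6m93f/bu7l2et7u3Lu7zMy6Y0ZVVnq4qph1Z4i9uXi7qs27/ru7p2jN7u7cu7u7y7pzSah5qqiKy6mqvN25iLu6u6zsu7qHnO7u7dzLu7u7unSux3q8yqma3t3t7aiZrLu6vdupmZve7u3dzMy7u7u7l62VWKuqzKq9y73riambu8vNt1as3e7t3czMzMu7u7u7qHdoyoV6vd3bisiLl4u7zd1kW+7t3czMzMu7u7u7qqq6dnmqp5hmiZqZhapnm8u82mjf/tzMzMzMu7u8y6qqqqqlV5q8t0MzRYxFt1e8u83avv/tu7zMzLy7u8y6qqqqqqlEe+2oiIiJmnWmWdzN7v///9y7u7u7zMu7y6qqqZqquoRt7Lqrzd3btpRc7N/d/u7+y7u7u7vMu7y5qqqqqru7qpvcy7vu7u/ZVJ7d/d7+3d3Lu7u7vLmrvKmqqqq7u7u87tzMvf/u7rpHrtvd78q8zLu7u7u8qaq7maqqu8zMu7zv7MzO/t7qaMmN7N/pRHu7u7u7u7yqu6u5qqvMzMzM3v+8upu6vLaGjJ3/6kACeruqq7u7u6u7zMmqq8zd3M3v+QmENniIiIiHbXQhACeKupiJu7vLu7u8uqu8ze/tzf9wBzBIh1Vne7RENTNGm6mph4m7u8u7u7y6qs3e/5WJcQBTFKuWVERaZKvcqru8upiJu7vLu7u6u6m7ve/3AzERSLNb7KqpYjQ7/+zMzLvcu7zMzLu7u7qqmYm8zFA2Z6ve6r3d3cuGd779y7u7u97dzM3KqZmruqmZh2ZkE2et/+7szd7tyXne7uy7qqqr3cqqqpmXZ5q6qaqph2VWi+//7uzd3duYjP/u26qZmaq5dWZnd3Z6u6mqu7upiJve//7d26rMyom+/t7Kh4iZqqhmZmZom97adnibu7u97u7/7cyoiZvLq9/uzbiIiJqqqZu7qrzf7IZTRGirve/u7u7cuXeavNu7793duaqbu7qr3u3e7/6VZ1MzVmjN7u7d3MuWWrzNucz/rP7KqrzMy73v/e/u2FV4VHdld4vdzMu7uWVs3d2Lzetr7sqrzMzM3v/sypuVVoh4upnN3MqbqqmHaL3d2YzN51jNurzM3dzf/oZlioRWeJu6zd7/tYqHh3is3NyXvt61e7y7vMzd3e/oR3irdEVom6u8u9oTl1Z3m83byore7WV8rLy8zN3e7XV4ibpjRWh4qpqpowWURomrzMu6nO7oVouJu7vM3u2naJmay1NompiJiKqjKHV6q8zMu7us3cZnioWKvMzeuHiaqIzbRpzLy4iIy6daVpqrvLqMyqvNt4iJplabvNyImqqHrdlozdy7uYndyEiHZVVmYzy6q8y4h3ipZGrM2omqqXnNuYrdzMuave3We7qGUzIhOru7zLh2eaq7mt24iZmYi9y6qru7qrze/rmrvLuoZCNbzKrNuXeaq+/r7YeZmYeczLqpmrqZvu7uqcu8zLqFNF"/>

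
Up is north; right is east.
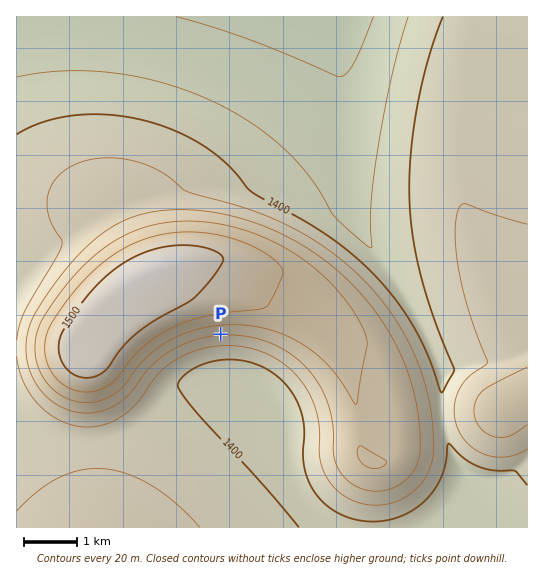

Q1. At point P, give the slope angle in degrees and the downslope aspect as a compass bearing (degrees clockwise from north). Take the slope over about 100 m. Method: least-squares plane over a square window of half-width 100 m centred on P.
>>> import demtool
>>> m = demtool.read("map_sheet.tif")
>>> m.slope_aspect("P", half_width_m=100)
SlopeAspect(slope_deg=6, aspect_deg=176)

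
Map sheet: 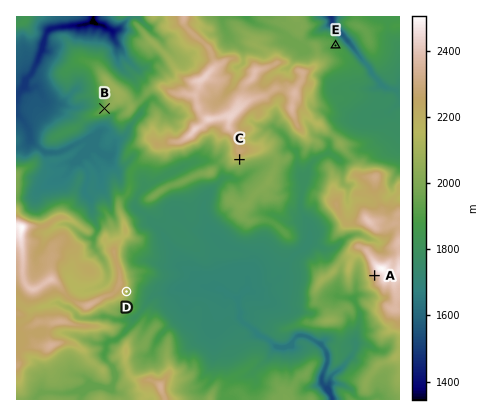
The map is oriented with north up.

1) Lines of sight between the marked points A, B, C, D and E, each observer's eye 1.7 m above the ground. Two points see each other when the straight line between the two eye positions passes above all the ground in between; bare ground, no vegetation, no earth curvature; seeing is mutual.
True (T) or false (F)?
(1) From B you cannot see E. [T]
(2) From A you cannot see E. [T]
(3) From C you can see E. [F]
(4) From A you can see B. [F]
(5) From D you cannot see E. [T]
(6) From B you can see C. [F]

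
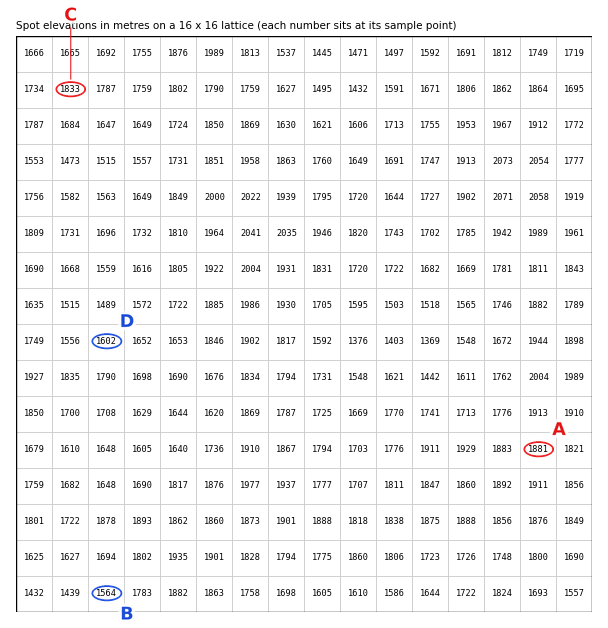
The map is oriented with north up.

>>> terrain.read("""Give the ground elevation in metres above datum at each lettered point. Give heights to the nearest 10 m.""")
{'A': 1880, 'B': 1560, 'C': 1830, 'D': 1600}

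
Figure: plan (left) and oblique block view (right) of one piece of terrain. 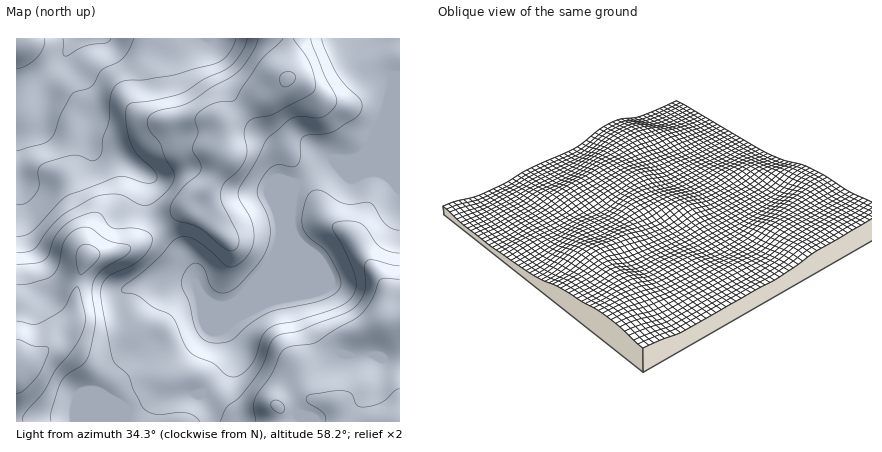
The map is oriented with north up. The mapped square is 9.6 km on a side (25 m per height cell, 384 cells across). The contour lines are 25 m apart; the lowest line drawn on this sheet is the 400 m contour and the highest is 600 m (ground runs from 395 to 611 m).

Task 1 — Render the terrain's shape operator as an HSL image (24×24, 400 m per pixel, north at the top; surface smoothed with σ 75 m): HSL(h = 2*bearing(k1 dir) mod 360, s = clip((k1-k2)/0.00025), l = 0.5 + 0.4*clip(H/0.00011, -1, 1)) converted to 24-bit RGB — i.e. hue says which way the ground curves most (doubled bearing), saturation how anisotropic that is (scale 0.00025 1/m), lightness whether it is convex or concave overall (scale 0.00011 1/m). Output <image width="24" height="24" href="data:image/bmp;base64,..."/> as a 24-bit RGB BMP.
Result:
<image width="24" height="24" href="data:image/bmp;base64,Qk32BgAAAAAAADYAAAAoAAAAGAAAABgAAAABABgAAAAAAMAGAAATCwAAEwsAAAAAAAAAAAAAnLAWkKUlXng4Jyxgf39/gIB/dYB9bZ1gYox4Y6GllZ+1l1KtUUZ+a3CfeimJ1cFMn9dkgVt0dlpUc45SbqdZTJOZcoGxt5Wu0NOHeLtQQJRcFjFDeX91gG9sf5Vqd5d8hHBganxBZHAxZlc8X7GbMmm5NSDc7N/k057HmViviJvAlKXKsZi7WpJ9OW5suJp13r/G1sOka10+GiYqKXMmTLKPi6ymb2yNh3SgnouxiHqwdLu2R82SIE51KzqH1pJy0GJMjKFwZaZtXIp8oHGdv5StP2GLdLpovKG067nIzEO2QnWjSNqoNZ2iboN5bXKEboqFeJh+eMK9oLrXoXrAKzdcDRomyElF3rCSq7eVjJN1aHBUV2pCnpdKekVGc4k8nLTC43/g7briq3rKV858I0txd2CAfoJpaXtkh6lgStZaOWBWfzhHhD9vDxkwRrGP5+7dxrjWwV+ymlt4hFFPhnc7a2I6hY5JuH6whj2r65ex2oKjyuOTBD1taUivo4iXdXuVpdSdV7FcOxs7amJDT3dbJWaYOfLay+nRmV7Q35r03LL2x5rv1ZbitYe2b6SgiHg4OWNkxWqL5Z6c8vbVABtYMyx+tr+lhLDL07evoT2CTzJsf39/boBzMXlIC4EWYJMZLlgkMqleiWbTyHzy/3v989TliofFoKSKP19kXzpe9+Gv9P2xDgkqIEhYpcNub3VGk3dCqT50akp+imtTZIZUeoB7Xn9UV3MsQl8aGzMGFC0GISMQgyAr+8Wbr310rmannlqyNUZ09dOS/8BjIRIUESgLU4AVd29EeINPbUxNbEJ6x1Nhlcc0MHVRfoB/f4B/f4B/e4B3OmVJFBUfOz8a4f+opcbadH/Wnk7hzhTC2opl/9LMqCWxMpJNJ5cRFFkdXoRMVmdqPCxLpyom/tluEHcwM3djf4CAf3+AgH9/aDNvOx1NXe+bzP/XWZfGYjZRRw44sTeE39vJ8Nvg2cz/3cz/6tT3P4DUPIZzTS9QKAsesqc77PfUkNTSCV5va3qAgH9/e1JeSRtHTrOUp/+yMN8mQ0AzJypOQSSpl6TU5+ni5vLZOGigj0DO9tXy+4T/ySWkLQ8tLovCzv3w3O/e1LXWHSejRVN/hFOBlzF1SGiysfPZwu29T4diOT1WMklMGldST7Vzy9Om+a6fhS4tIEQfjn85rxyL/zrJmIrlf/bxdciHp8yNupi8XCSbW0p/RzyIhIvIsu/wpuLl0qinkFVrPDhQWVNxK2JSL5AjPZIp2oOC7aTNgmixU4uZGhqo1pDz8drfaJJdbcxdbcxffUhYZh1rfHCAR2B/ab5+ddBsQ2RLt0w+w05SS0NjcUZ6bG5OV5c4HKwXJIY+0Gx90p6yYmSnGSJENCdi9cHC7rzf27NhgngQIDQSKzpSfn9/X4KEYr5ooqphTzw/aHhHvX5sg06DTTSNmZG9ici+mbZ8H0YtU2wqz5wvWQ8OKAsLLEQPTqQAplAc/Vpf6LGZOZtcDzo5XmxLdahWTqpZfVBRfFxqbYFlh3tZgXZ5M3isjLjEuHWwu2xvfVF5VGlEciIglRo0V5m0hMTSsYvATZmlyM+x7d7f2a/kGyuEPYaIhcOIVnB2Zk5QgYFfcIJtf4B/f3+ATn08N1QuelRCspBrl1mflmCaaSd7xL+lfLCIP5NiYJp4dK+Ok6133tiUyUNsly+SRp1odYZEWSUiX3M0WZ5ZVphycX6Af3+AgJtvPmBuVYZtl612Xlp8kkOZf0aeose20KzZgJnLRmOvsq9udLJjyKJ4uShenTo4g508Mh0nnWhRZMpkP4JUWZhPRn19f3+AnKKQRVSEWoORoptuVlxvUSxwldGhf/Hfq8/wybzziXL54sTx2rfbqVKa1DSw4JrFzX2PNGmFecO2ttPMbKnhiqTQOVqOeHyAoaVzSlB1W3eRlKuVUFOUL0Wk0fDPSrRHMEkdVWImNVA7pGuC35zD3VjhqXW6wIq68LnWmJLOXO3ItfXvP1fYsD+/oUysbHCBnbA7OHhWO6qjo2+Zh1SENLWguch3rUJEZYdbS4FaOntfLrB8a3HA3Fjs633TxYy2yL7Q6+DrxPTeM3GPTSBLbUZdmGV5hG9/uMRwLrA4FVlCPWF1n7fAWqm8jUWDwYx2mY1uanZVSIVAJHIeECMSSCo3x2V628K0vLid5OW/0durORRXYjdyY2SFgW2ZpYWq39flyNLfIWOtJG9rbZUyTUIrVTM8yLFpn4Jwj498dYtpcG9MHjErEiEZfXIm8tEzxrk14/xWvLUqIhEyb1h9bXSAY3h7jphy"/>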